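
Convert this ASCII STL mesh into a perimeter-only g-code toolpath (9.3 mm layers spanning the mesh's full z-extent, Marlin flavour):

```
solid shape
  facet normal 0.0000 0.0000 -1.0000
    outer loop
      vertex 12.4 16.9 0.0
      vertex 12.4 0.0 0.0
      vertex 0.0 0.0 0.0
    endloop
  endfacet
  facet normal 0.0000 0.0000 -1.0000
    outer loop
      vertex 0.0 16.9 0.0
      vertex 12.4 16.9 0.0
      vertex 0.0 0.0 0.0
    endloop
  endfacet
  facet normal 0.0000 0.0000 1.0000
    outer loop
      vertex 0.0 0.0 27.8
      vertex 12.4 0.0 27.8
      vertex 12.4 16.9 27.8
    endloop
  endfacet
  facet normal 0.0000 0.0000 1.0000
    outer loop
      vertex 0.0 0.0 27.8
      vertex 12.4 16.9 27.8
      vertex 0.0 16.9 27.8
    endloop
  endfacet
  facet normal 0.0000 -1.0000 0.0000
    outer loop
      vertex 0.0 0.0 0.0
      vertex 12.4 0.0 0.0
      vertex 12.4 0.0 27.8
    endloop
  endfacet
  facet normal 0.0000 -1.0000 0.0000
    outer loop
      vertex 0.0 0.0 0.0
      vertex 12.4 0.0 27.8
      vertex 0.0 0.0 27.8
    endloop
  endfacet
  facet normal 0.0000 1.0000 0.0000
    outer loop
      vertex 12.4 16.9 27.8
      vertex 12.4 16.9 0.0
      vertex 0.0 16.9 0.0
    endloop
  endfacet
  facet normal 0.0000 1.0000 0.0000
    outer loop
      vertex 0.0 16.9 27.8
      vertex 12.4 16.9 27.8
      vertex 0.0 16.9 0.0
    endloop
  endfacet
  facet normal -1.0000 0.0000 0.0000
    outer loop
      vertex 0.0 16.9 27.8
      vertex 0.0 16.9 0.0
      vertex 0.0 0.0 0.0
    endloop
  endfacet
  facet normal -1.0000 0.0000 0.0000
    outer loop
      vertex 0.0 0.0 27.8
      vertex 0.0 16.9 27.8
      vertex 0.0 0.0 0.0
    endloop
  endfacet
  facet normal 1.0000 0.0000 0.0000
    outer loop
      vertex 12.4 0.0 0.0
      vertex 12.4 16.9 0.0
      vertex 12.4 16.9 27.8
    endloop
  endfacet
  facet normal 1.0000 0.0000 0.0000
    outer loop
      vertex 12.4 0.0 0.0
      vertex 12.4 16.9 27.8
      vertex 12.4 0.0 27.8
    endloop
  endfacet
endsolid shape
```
; perimeter-only toolpath
G21 ; units = mm
G90 ; absolute positioning
G28 ; home
; layer 1
G0 Z9.3
G0 X0.0 Y0.0
G1 X12.4 Y0.0
G1 X12.4 Y16.9
G1 X0.0 Y16.9
G1 X0.0 Y0.0
; layer 2
G0 Z18.5
G0 X0.0 Y0.0
G1 X12.4 Y0.0
G1 X12.4 Y16.9
G1 X0.0 Y16.9
G1 X0.0 Y0.0
; layer 3
G0 Z27.8
G0 X0.0 Y0.0
G1 X12.4 Y0.0
G1 X12.4 Y16.9
G1 X0.0 Y16.9
G1 X0.0 Y0.0
M2 ; end

The solid is a rectangular box, roughly 12.4 × 16.9 mm footprint and 27.8 mm tall. Slicing at Δz = 9.3 mm — 3 equal slices spanning the solid's height, so layer i sits at z = i·h/3 — gives 3 non-empty perimeters. Each is a 4-segment closed polygon; G0 lifts to the layer z and rapids to the start vertex, then G1 traces the edges.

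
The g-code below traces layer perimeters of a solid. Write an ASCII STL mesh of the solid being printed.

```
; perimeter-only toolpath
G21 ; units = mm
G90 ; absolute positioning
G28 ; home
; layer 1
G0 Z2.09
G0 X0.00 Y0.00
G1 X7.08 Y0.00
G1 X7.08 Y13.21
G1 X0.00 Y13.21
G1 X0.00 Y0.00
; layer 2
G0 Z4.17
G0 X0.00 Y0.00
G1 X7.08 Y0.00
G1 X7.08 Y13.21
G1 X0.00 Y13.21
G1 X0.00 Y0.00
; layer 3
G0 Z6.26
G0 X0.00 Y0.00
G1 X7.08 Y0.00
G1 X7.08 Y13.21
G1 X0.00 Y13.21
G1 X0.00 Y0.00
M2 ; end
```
solid part
  facet normal 0.0000 0.0000 -1.0000
    outer loop
      vertex 7.08 13.21 0.00
      vertex 7.08 0.00 0.00
      vertex 0.00 0.00 0.00
    endloop
  endfacet
  facet normal 0.0000 0.0000 -1.0000
    outer loop
      vertex 0.00 13.21 0.00
      vertex 7.08 13.21 0.00
      vertex 0.00 0.00 0.00
    endloop
  endfacet
  facet normal 0.0000 0.0000 1.0000
    outer loop
      vertex 0.00 0.00 6.26
      vertex 7.08 0.00 6.26
      vertex 7.08 13.21 6.26
    endloop
  endfacet
  facet normal 0.0000 0.0000 1.0000
    outer loop
      vertex 0.00 0.00 6.26
      vertex 7.08 13.21 6.26
      vertex 0.00 13.21 6.26
    endloop
  endfacet
  facet normal 0.0000 -1.0000 0.0000
    outer loop
      vertex 0.00 0.00 0.00
      vertex 7.08 0.00 0.00
      vertex 7.08 0.00 6.26
    endloop
  endfacet
  facet normal 0.0000 -1.0000 0.0000
    outer loop
      vertex 0.00 0.00 0.00
      vertex 7.08 0.00 6.26
      vertex 0.00 0.00 6.26
    endloop
  endfacet
  facet normal 0.0000 1.0000 0.0000
    outer loop
      vertex 7.08 13.21 6.26
      vertex 7.08 13.21 0.00
      vertex 0.00 13.21 0.00
    endloop
  endfacet
  facet normal 0.0000 1.0000 0.0000
    outer loop
      vertex 0.00 13.21 6.26
      vertex 7.08 13.21 6.26
      vertex 0.00 13.21 0.00
    endloop
  endfacet
  facet normal -1.0000 0.0000 0.0000
    outer loop
      vertex 0.00 13.21 6.26
      vertex 0.00 13.21 0.00
      vertex 0.00 0.00 0.00
    endloop
  endfacet
  facet normal -1.0000 0.0000 0.0000
    outer loop
      vertex 0.00 0.00 6.26
      vertex 0.00 13.21 6.26
      vertex 0.00 0.00 0.00
    endloop
  endfacet
  facet normal 1.0000 0.0000 0.0000
    outer loop
      vertex 7.08 0.00 0.00
      vertex 7.08 13.21 0.00
      vertex 7.08 13.21 6.26
    endloop
  endfacet
  facet normal 1.0000 0.0000 0.0000
    outer loop
      vertex 7.08 0.00 0.00
      vertex 7.08 13.21 6.26
      vertex 7.08 0.00 6.26
    endloop
  endfacet
endsolid part

The G0 Z moves step by Δz≈2.09 mm. Every layer's G1 loop is the same polygon, so the solid is a straight extrusion of it from z=0 to z≈6.26. Closing with flat bottom and top caps and triangulating gives 12 facets — a rectangular box, roughly 7.08 × 13.2 mm footprint and 6.26 mm tall.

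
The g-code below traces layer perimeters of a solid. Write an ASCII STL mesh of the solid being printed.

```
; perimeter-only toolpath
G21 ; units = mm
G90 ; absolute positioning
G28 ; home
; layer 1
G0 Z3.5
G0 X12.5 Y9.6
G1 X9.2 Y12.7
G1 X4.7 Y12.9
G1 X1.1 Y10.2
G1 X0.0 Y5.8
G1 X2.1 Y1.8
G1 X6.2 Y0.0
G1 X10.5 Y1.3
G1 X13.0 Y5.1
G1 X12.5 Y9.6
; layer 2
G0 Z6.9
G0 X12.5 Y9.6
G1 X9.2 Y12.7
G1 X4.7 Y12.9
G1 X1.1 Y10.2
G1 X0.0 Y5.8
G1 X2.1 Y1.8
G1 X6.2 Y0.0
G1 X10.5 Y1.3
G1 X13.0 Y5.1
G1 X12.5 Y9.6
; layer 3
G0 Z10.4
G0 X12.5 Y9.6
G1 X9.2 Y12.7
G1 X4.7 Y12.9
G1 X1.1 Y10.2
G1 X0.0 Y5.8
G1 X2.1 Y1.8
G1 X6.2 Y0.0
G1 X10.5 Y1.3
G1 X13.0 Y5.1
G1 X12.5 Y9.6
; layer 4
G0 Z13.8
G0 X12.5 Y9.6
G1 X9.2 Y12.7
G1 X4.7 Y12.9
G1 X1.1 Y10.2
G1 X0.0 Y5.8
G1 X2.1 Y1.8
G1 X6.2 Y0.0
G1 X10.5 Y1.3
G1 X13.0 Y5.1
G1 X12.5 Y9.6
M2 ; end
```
solid part
  facet normal 0.0000 0.0000 -1.0000
    outer loop
      vertex 4.7 12.9 0.0
      vertex 9.2 12.7 0.0
      vertex 12.5 9.6 0.0
    endloop
  endfacet
  facet normal 0.0000 0.0000 -1.0000
    outer loop
      vertex 1.1 10.2 0.0
      vertex 4.7 12.9 0.0
      vertex 12.5 9.6 0.0
    endloop
  endfacet
  facet normal 0.0000 0.0000 -1.0000
    outer loop
      vertex 0.0 5.8 0.0
      vertex 1.1 10.2 0.0
      vertex 12.5 9.6 0.0
    endloop
  endfacet
  facet normal 0.0000 0.0000 -1.0000
    outer loop
      vertex 2.1 1.8 0.0
      vertex 0.0 5.8 0.0
      vertex 12.5 9.6 0.0
    endloop
  endfacet
  facet normal 0.0000 0.0000 -1.0000
    outer loop
      vertex 6.2 0.0 0.0
      vertex 2.1 1.8 0.0
      vertex 12.5 9.6 0.0
    endloop
  endfacet
  facet normal 0.0000 0.0000 -1.0000
    outer loop
      vertex 10.5 1.3 0.0
      vertex 6.2 0.0 0.0
      vertex 12.5 9.6 0.0
    endloop
  endfacet
  facet normal 0.0000 0.0000 -1.0000
    outer loop
      vertex 13.0 5.1 0.0
      vertex 10.5 1.3 0.0
      vertex 12.5 9.6 0.0
    endloop
  endfacet
  facet normal 0.0000 0.0000 1.0000
    outer loop
      vertex 12.5 9.6 13.8
      vertex 9.2 12.7 13.8
      vertex 4.7 12.9 13.8
    endloop
  endfacet
  facet normal 0.0000 0.0000 1.0000
    outer loop
      vertex 12.5 9.6 13.8
      vertex 4.7 12.9 13.8
      vertex 1.1 10.2 13.8
    endloop
  endfacet
  facet normal 0.0000 0.0000 1.0000
    outer loop
      vertex 12.5 9.6 13.8
      vertex 1.1 10.2 13.8
      vertex 0.0 5.8 13.8
    endloop
  endfacet
  facet normal 0.0000 0.0000 1.0000
    outer loop
      vertex 12.5 9.6 13.8
      vertex 0.0 5.8 13.8
      vertex 2.1 1.8 13.8
    endloop
  endfacet
  facet normal 0.0000 0.0000 1.0000
    outer loop
      vertex 12.5 9.6 13.8
      vertex 2.1 1.8 13.8
      vertex 6.2 0.0 13.8
    endloop
  endfacet
  facet normal 0.0000 0.0000 1.0000
    outer loop
      vertex 12.5 9.6 13.8
      vertex 6.2 0.0 13.8
      vertex 10.5 1.3 13.8
    endloop
  endfacet
  facet normal 0.0000 0.0000 1.0000
    outer loop
      vertex 12.5 9.6 13.8
      vertex 10.5 1.3 13.8
      vertex 13.0 5.1 13.8
    endloop
  endfacet
  facet normal 0.6847 0.7288 0.0000
    outer loop
      vertex 12.5 9.6 0.0
      vertex 9.2 12.7 0.0
      vertex 9.2 12.7 13.8
    endloop
  endfacet
  facet normal 0.6847 0.7288 0.0000
    outer loop
      vertex 12.5 9.6 0.0
      vertex 9.2 12.7 13.8
      vertex 12.5 9.6 13.8
    endloop
  endfacet
  facet normal 0.0444 0.9990 0.0000
    outer loop
      vertex 9.2 12.7 0.0
      vertex 4.7 12.9 0.0
      vertex 4.7 12.9 13.8
    endloop
  endfacet
  facet normal 0.0444 0.9990 0.0000
    outer loop
      vertex 9.2 12.7 0.0
      vertex 4.7 12.9 13.8
      vertex 9.2 12.7 13.8
    endloop
  endfacet
  facet normal -0.6000 0.8000 0.0000
    outer loop
      vertex 4.7 12.9 0.0
      vertex 1.1 10.2 0.0
      vertex 1.1 10.2 13.8
    endloop
  endfacet
  facet normal -0.6000 0.8000 0.0000
    outer loop
      vertex 4.7 12.9 0.0
      vertex 1.1 10.2 13.8
      vertex 4.7 12.9 13.8
    endloop
  endfacet
  facet normal -0.9701 0.2425 0.0000
    outer loop
      vertex 1.1 10.2 0.0
      vertex 0.0 5.8 0.0
      vertex 0.0 5.8 13.8
    endloop
  endfacet
  facet normal -0.9701 0.2425 0.0000
    outer loop
      vertex 1.1 10.2 0.0
      vertex 0.0 5.8 13.8
      vertex 1.1 10.2 13.8
    endloop
  endfacet
  facet normal -0.8854 -0.4648 0.0000
    outer loop
      vertex 0.0 5.8 0.0
      vertex 2.1 1.8 0.0
      vertex 2.1 1.8 13.8
    endloop
  endfacet
  facet normal -0.8854 -0.4648 0.0000
    outer loop
      vertex 0.0 5.8 0.0
      vertex 2.1 1.8 13.8
      vertex 0.0 5.8 13.8
    endloop
  endfacet
  facet normal -0.4020 -0.9156 0.0000
    outer loop
      vertex 2.1 1.8 0.0
      vertex 6.2 0.0 0.0
      vertex 6.2 0.0 13.8
    endloop
  endfacet
  facet normal -0.4020 -0.9156 0.0000
    outer loop
      vertex 2.1 1.8 0.0
      vertex 6.2 0.0 13.8
      vertex 2.1 1.8 13.8
    endloop
  endfacet
  facet normal 0.2894 -0.9572 0.0000
    outer loop
      vertex 6.2 0.0 0.0
      vertex 10.5 1.3 0.0
      vertex 10.5 1.3 13.8
    endloop
  endfacet
  facet normal 0.2894 -0.9572 0.0000
    outer loop
      vertex 6.2 0.0 0.0
      vertex 10.5 1.3 13.8
      vertex 6.2 0.0 13.8
    endloop
  endfacet
  facet normal 0.8354 -0.5496 0.0000
    outer loop
      vertex 10.5 1.3 0.0
      vertex 13.0 5.1 0.0
      vertex 13.0 5.1 13.8
    endloop
  endfacet
  facet normal 0.8354 -0.5496 0.0000
    outer loop
      vertex 10.5 1.3 0.0
      vertex 13.0 5.1 13.8
      vertex 10.5 1.3 13.8
    endloop
  endfacet
  facet normal 0.9939 0.1104 0.0000
    outer loop
      vertex 13.0 5.1 0.0
      vertex 12.5 9.6 0.0
      vertex 12.5 9.6 13.8
    endloop
  endfacet
  facet normal 0.9939 0.1104 0.0000
    outer loop
      vertex 13.0 5.1 0.0
      vertex 12.5 9.6 13.8
      vertex 13.0 5.1 13.8
    endloop
  endfacet
endsolid part

The G0 Z moves step by Δz≈3.5 mm. Every layer's G1 loop is the same polygon, so the solid is a straight extrusion of it from z=0 to z≈13.8. Closing with flat bottom and top caps and triangulating gives 32 facets — a regular 9-sided prism (a cylinder approximated with 9 flat sides), circumscribed radius ≈ 6.6 mm, height ≈ 13.8 mm.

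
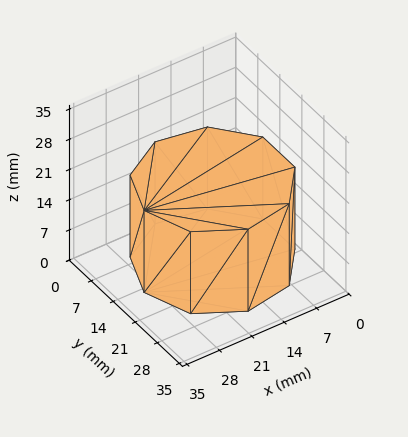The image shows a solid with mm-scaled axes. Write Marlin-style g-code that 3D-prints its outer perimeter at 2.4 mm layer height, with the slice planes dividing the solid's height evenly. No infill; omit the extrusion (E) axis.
Reading the render: the shape is a regular 9-sided prism (a cylinder approximated with 9 flat sides), circumscribed radius ≈ 15 mm, height ≈ 19 mm (dimensions read to the nearest mm from the axis ticks). For the g-code, the solid's height is divided into equal slices at the stated Δz and each level perimeter traced with G1 moves after a G0 lift.

; perimeter-only toolpath
G21 ; units = mm
G90 ; absolute positioning
G28 ; home
; layer 1
G0 Z2.4
G0 X30.0 Y15.0
G1 X26.5 Y24.6
G1 X17.6 Y29.8
G1 X7.5 Y28.0
G1 X0.9 Y20.1
G1 X0.9 Y9.9
G1 X7.5 Y2.0
G1 X17.6 Y0.2
G1 X26.5 Y5.4
G1 X30.0 Y15.0
; layer 2
G0 Z4.8
G0 X30.0 Y15.0
G1 X26.5 Y24.6
G1 X17.6 Y29.8
G1 X7.5 Y28.0
G1 X0.9 Y20.1
G1 X0.9 Y9.9
G1 X7.5 Y2.0
G1 X17.6 Y0.2
G1 X26.5 Y5.4
G1 X30.0 Y15.0
; layer 3
G0 Z7.1
G0 X30.0 Y15.0
G1 X26.5 Y24.6
G1 X17.6 Y29.8
G1 X7.5 Y28.0
G1 X0.9 Y20.1
G1 X0.9 Y9.9
G1 X7.5 Y2.0
G1 X17.6 Y0.2
G1 X26.5 Y5.4
G1 X30.0 Y15.0
; layer 4
G0 Z9.5
G0 X30.0 Y15.0
G1 X26.5 Y24.6
G1 X17.6 Y29.8
G1 X7.5 Y28.0
G1 X0.9 Y20.1
G1 X0.9 Y9.9
G1 X7.5 Y2.0
G1 X17.6 Y0.2
G1 X26.5 Y5.4
G1 X30.0 Y15.0
; layer 5
G0 Z11.9
G0 X30.0 Y15.0
G1 X26.5 Y24.6
G1 X17.6 Y29.8
G1 X7.5 Y28.0
G1 X0.9 Y20.1
G1 X0.9 Y9.9
G1 X7.5 Y2.0
G1 X17.6 Y0.2
G1 X26.5 Y5.4
G1 X30.0 Y15.0
; layer 6
G0 Z14.2
G0 X30.0 Y15.0
G1 X26.5 Y24.6
G1 X17.6 Y29.8
G1 X7.5 Y28.0
G1 X0.9 Y20.1
G1 X0.9 Y9.9
G1 X7.5 Y2.0
G1 X17.6 Y0.2
G1 X26.5 Y5.4
G1 X30.0 Y15.0
; layer 7
G0 Z16.6
G0 X30.0 Y15.0
G1 X26.5 Y24.6
G1 X17.6 Y29.8
G1 X7.5 Y28.0
G1 X0.9 Y20.1
G1 X0.9 Y9.9
G1 X7.5 Y2.0
G1 X17.6 Y0.2
G1 X26.5 Y5.4
G1 X30.0 Y15.0
; layer 8
G0 Z19.0
G0 X30.0 Y15.0
G1 X26.5 Y24.6
G1 X17.6 Y29.8
G1 X7.5 Y28.0
G1 X0.9 Y20.1
G1 X0.9 Y9.9
G1 X7.5 Y2.0
G1 X17.6 Y0.2
G1 X26.5 Y5.4
G1 X30.0 Y15.0
M2 ; end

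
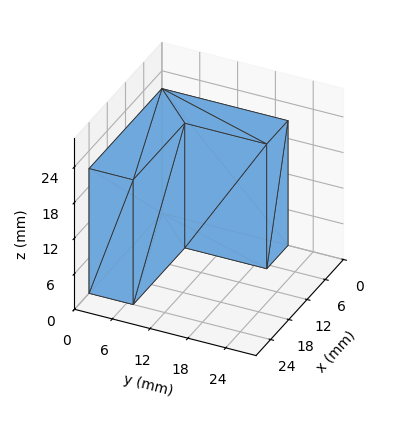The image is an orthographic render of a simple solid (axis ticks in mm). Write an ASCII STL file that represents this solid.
Reading the render: the shape is an L-shaped prism: outer 24 × 20 mm, arm thicknesses ≈ 7 mm (horizontal) and 7 mm (vertical), extruded 21 mm in z (dimensions read to the nearest mm from the axis ticks). For the STL, each face is triangulated and given an outward normal.

solid part
  facet normal 0.0000 0.0000 -1.0000
    outer loop
      vertex 24.000 7.000 0.000
      vertex 24.000 0.000 0.000
      vertex 0.000 0.000 0.000
    endloop
  endfacet
  facet normal 0.0000 0.0000 -1.0000
    outer loop
      vertex 7.000 7.000 0.000
      vertex 24.000 7.000 0.000
      vertex 0.000 0.000 0.000
    endloop
  endfacet
  facet normal 0.0000 0.0000 -1.0000
    outer loop
      vertex 7.000 20.000 0.000
      vertex 7.000 7.000 0.000
      vertex 0.000 0.000 0.000
    endloop
  endfacet
  facet normal 0.0000 0.0000 -1.0000
    outer loop
      vertex 0.000 20.000 0.000
      vertex 7.000 20.000 0.000
      vertex 0.000 0.000 0.000
    endloop
  endfacet
  facet normal 0.0000 0.0000 1.0000
    outer loop
      vertex 0.000 0.000 21.000
      vertex 24.000 0.000 21.000
      vertex 24.000 7.000 21.000
    endloop
  endfacet
  facet normal 0.0000 0.0000 1.0000
    outer loop
      vertex 0.000 0.000 21.000
      vertex 24.000 7.000 21.000
      vertex 7.000 7.000 21.000
    endloop
  endfacet
  facet normal 0.0000 0.0000 1.0000
    outer loop
      vertex 0.000 0.000 21.000
      vertex 7.000 7.000 21.000
      vertex 7.000 20.000 21.000
    endloop
  endfacet
  facet normal 0.0000 0.0000 1.0000
    outer loop
      vertex 0.000 0.000 21.000
      vertex 7.000 20.000 21.000
      vertex 0.000 20.000 21.000
    endloop
  endfacet
  facet normal 0.0000 -1.0000 0.0000
    outer loop
      vertex 0.000 0.000 0.000
      vertex 24.000 0.000 0.000
      vertex 24.000 0.000 21.000
    endloop
  endfacet
  facet normal 0.0000 -1.0000 0.0000
    outer loop
      vertex 0.000 0.000 0.000
      vertex 24.000 0.000 21.000
      vertex 0.000 0.000 21.000
    endloop
  endfacet
  facet normal 1.0000 0.0000 0.0000
    outer loop
      vertex 24.000 0.000 0.000
      vertex 24.000 7.000 0.000
      vertex 24.000 7.000 21.000
    endloop
  endfacet
  facet normal 1.0000 0.0000 0.0000
    outer loop
      vertex 24.000 0.000 0.000
      vertex 24.000 7.000 21.000
      vertex 24.000 0.000 21.000
    endloop
  endfacet
  facet normal 0.0000 1.0000 0.0000
    outer loop
      vertex 24.000 7.000 0.000
      vertex 7.000 7.000 0.000
      vertex 7.000 7.000 21.000
    endloop
  endfacet
  facet normal 0.0000 1.0000 0.0000
    outer loop
      vertex 24.000 7.000 0.000
      vertex 7.000 7.000 21.000
      vertex 24.000 7.000 21.000
    endloop
  endfacet
  facet normal 1.0000 0.0000 0.0000
    outer loop
      vertex 7.000 7.000 0.000
      vertex 7.000 20.000 0.000
      vertex 7.000 20.000 21.000
    endloop
  endfacet
  facet normal 1.0000 0.0000 0.0000
    outer loop
      vertex 7.000 7.000 0.000
      vertex 7.000 20.000 21.000
      vertex 7.000 7.000 21.000
    endloop
  endfacet
  facet normal 0.0000 1.0000 0.0000
    outer loop
      vertex 7.000 20.000 0.000
      vertex 0.000 20.000 0.000
      vertex 0.000 20.000 21.000
    endloop
  endfacet
  facet normal 0.0000 1.0000 0.0000
    outer loop
      vertex 7.000 20.000 0.000
      vertex 0.000 20.000 21.000
      vertex 7.000 20.000 21.000
    endloop
  endfacet
  facet normal -1.0000 0.0000 0.0000
    outer loop
      vertex 0.000 20.000 0.000
      vertex 0.000 0.000 0.000
      vertex 0.000 0.000 21.000
    endloop
  endfacet
  facet normal -1.0000 0.0000 0.0000
    outer loop
      vertex 0.000 20.000 0.000
      vertex 0.000 0.000 21.000
      vertex 0.000 20.000 21.000
    endloop
  endfacet
endsolid part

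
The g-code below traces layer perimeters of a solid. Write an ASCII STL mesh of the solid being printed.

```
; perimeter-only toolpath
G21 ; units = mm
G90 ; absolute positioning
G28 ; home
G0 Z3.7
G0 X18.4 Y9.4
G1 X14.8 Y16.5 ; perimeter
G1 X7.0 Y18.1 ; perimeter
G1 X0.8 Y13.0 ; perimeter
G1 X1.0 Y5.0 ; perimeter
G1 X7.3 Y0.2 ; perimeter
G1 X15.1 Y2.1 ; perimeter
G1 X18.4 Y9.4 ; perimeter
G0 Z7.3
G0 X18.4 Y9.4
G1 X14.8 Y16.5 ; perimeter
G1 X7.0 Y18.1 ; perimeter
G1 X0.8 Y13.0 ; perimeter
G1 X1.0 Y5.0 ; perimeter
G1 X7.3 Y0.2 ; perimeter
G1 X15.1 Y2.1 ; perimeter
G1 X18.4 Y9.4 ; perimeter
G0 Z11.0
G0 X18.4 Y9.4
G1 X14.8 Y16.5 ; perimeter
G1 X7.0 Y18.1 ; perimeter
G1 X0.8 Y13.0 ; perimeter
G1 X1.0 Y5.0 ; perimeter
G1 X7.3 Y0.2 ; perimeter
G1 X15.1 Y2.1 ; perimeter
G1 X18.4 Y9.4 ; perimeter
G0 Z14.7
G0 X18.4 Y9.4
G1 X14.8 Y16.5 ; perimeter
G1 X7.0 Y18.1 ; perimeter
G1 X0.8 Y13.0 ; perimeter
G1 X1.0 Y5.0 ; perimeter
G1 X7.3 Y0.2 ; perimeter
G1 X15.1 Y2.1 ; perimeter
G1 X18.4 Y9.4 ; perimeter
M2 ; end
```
solid part
  facet normal 0.0000 0.0000 -1.0000
    outer loop
      vertex 7.0 18.1 0.0
      vertex 14.8 16.5 0.0
      vertex 18.4 9.4 0.0
    endloop
  endfacet
  facet normal 0.0000 0.0000 -1.0000
    outer loop
      vertex 0.8 13.0 0.0
      vertex 7.0 18.1 0.0
      vertex 18.4 9.4 0.0
    endloop
  endfacet
  facet normal 0.0000 0.0000 -1.0000
    outer loop
      vertex 1.0 5.0 0.0
      vertex 0.8 13.0 0.0
      vertex 18.4 9.4 0.0
    endloop
  endfacet
  facet normal 0.0000 0.0000 -1.0000
    outer loop
      vertex 7.3 0.2 0.0
      vertex 1.0 5.0 0.0
      vertex 18.4 9.4 0.0
    endloop
  endfacet
  facet normal 0.0000 0.0000 -1.0000
    outer loop
      vertex 15.1 2.1 0.0
      vertex 7.3 0.2 0.0
      vertex 18.4 9.4 0.0
    endloop
  endfacet
  facet normal 0.0000 0.0000 1.0000
    outer loop
      vertex 18.4 9.4 14.7
      vertex 14.8 16.5 14.7
      vertex 7.0 18.1 14.7
    endloop
  endfacet
  facet normal 0.0000 0.0000 1.0000
    outer loop
      vertex 18.4 9.4 14.7
      vertex 7.0 18.1 14.7
      vertex 0.8 13.0 14.7
    endloop
  endfacet
  facet normal 0.0000 0.0000 1.0000
    outer loop
      vertex 18.4 9.4 14.7
      vertex 0.8 13.0 14.7
      vertex 1.0 5.0 14.7
    endloop
  endfacet
  facet normal 0.0000 0.0000 1.0000
    outer loop
      vertex 18.4 9.4 14.7
      vertex 1.0 5.0 14.7
      vertex 7.3 0.2 14.7
    endloop
  endfacet
  facet normal 0.0000 0.0000 1.0000
    outer loop
      vertex 18.4 9.4 14.7
      vertex 7.3 0.2 14.7
      vertex 15.1 2.1 14.7
    endloop
  endfacet
  facet normal 0.8919 0.4522 0.0000
    outer loop
      vertex 18.4 9.4 0.0
      vertex 14.8 16.5 0.0
      vertex 14.8 16.5 14.7
    endloop
  endfacet
  facet normal 0.8919 0.4522 0.0000
    outer loop
      vertex 18.4 9.4 0.0
      vertex 14.8 16.5 14.7
      vertex 18.4 9.4 14.7
    endloop
  endfacet
  facet normal 0.2009 0.9796 0.0000
    outer loop
      vertex 14.8 16.5 0.0
      vertex 7.0 18.1 0.0
      vertex 7.0 18.1 14.7
    endloop
  endfacet
  facet normal 0.2009 0.9796 0.0000
    outer loop
      vertex 14.8 16.5 0.0
      vertex 7.0 18.1 14.7
      vertex 14.8 16.5 14.7
    endloop
  endfacet
  facet normal -0.6353 0.7723 0.0000
    outer loop
      vertex 7.0 18.1 0.0
      vertex 0.8 13.0 0.0
      vertex 0.8 13.0 14.7
    endloop
  endfacet
  facet normal -0.6353 0.7723 0.0000
    outer loop
      vertex 7.0 18.1 0.0
      vertex 0.8 13.0 14.7
      vertex 7.0 18.1 14.7
    endloop
  endfacet
  facet normal -0.9997 -0.0250 0.0000
    outer loop
      vertex 0.8 13.0 0.0
      vertex 1.0 5.0 0.0
      vertex 1.0 5.0 14.7
    endloop
  endfacet
  facet normal -0.9997 -0.0250 0.0000
    outer loop
      vertex 0.8 13.0 0.0
      vertex 1.0 5.0 14.7
      vertex 0.8 13.0 14.7
    endloop
  endfacet
  facet normal -0.6060 -0.7954 0.0000
    outer loop
      vertex 1.0 5.0 0.0
      vertex 7.3 0.2 0.0
      vertex 7.3 0.2 14.7
    endloop
  endfacet
  facet normal -0.6060 -0.7954 0.0000
    outer loop
      vertex 1.0 5.0 0.0
      vertex 7.3 0.2 14.7
      vertex 1.0 5.0 14.7
    endloop
  endfacet
  facet normal 0.2367 -0.9716 0.0000
    outer loop
      vertex 7.3 0.2 0.0
      vertex 15.1 2.1 0.0
      vertex 15.1 2.1 14.7
    endloop
  endfacet
  facet normal 0.2367 -0.9716 0.0000
    outer loop
      vertex 7.3 0.2 0.0
      vertex 15.1 2.1 14.7
      vertex 7.3 0.2 14.7
    endloop
  endfacet
  facet normal 0.9112 -0.4119 0.0000
    outer loop
      vertex 15.1 2.1 0.0
      vertex 18.4 9.4 0.0
      vertex 18.4 9.4 14.7
    endloop
  endfacet
  facet normal 0.9112 -0.4119 0.0000
    outer loop
      vertex 15.1 2.1 0.0
      vertex 18.4 9.4 14.7
      vertex 15.1 2.1 14.7
    endloop
  endfacet
endsolid part

The G0 Z moves step by Δz≈3.7 mm. Every layer's G1 loop is the same polygon, so the solid is a straight extrusion of it from z=0 to z≈14.7. Closing with flat bottom and top caps and triangulating gives 24 facets — a regular 7-sided prism (a cylinder approximated with 7 flat sides), circumscribed radius ≈ 9.2 mm, height ≈ 14.7 mm.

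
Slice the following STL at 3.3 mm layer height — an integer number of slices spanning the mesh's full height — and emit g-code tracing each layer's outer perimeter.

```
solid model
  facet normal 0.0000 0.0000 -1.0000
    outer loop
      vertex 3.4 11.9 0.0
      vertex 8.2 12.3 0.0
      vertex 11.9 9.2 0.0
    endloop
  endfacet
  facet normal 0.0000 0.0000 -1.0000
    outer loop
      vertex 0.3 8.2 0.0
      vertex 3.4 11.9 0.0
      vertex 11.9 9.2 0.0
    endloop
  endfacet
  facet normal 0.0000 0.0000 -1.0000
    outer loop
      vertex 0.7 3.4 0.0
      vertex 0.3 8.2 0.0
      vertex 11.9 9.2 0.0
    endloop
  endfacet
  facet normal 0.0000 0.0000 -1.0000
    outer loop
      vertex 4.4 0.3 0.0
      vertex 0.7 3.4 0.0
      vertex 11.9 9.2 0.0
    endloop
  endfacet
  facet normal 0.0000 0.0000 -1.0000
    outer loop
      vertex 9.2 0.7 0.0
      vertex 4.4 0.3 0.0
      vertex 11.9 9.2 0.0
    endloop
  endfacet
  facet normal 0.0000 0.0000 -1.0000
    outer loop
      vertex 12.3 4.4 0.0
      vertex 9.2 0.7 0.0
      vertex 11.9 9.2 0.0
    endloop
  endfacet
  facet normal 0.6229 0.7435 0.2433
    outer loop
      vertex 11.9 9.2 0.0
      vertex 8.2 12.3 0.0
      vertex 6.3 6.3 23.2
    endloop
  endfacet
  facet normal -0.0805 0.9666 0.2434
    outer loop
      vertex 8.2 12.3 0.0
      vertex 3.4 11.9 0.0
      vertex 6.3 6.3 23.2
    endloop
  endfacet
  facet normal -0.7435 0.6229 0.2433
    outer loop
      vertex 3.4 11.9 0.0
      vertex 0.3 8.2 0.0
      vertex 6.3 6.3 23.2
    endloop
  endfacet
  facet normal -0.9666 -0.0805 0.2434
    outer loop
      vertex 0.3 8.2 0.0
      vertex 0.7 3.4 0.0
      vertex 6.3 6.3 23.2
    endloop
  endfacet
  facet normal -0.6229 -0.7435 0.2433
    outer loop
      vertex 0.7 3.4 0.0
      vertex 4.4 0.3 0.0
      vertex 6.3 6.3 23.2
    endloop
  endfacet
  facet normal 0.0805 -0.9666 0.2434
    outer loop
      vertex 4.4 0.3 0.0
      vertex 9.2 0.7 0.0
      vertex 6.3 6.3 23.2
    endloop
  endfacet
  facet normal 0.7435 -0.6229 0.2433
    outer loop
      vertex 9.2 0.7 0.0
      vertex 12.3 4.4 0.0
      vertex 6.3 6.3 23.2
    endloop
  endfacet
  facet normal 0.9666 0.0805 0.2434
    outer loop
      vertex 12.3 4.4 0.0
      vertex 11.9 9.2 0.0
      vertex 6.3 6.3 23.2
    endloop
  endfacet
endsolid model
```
; perimeter-only toolpath
G21 ; units = mm
G90 ; absolute positioning
G28 ; home
; layer 1
G0 Z3.3
G0 X11.1 Y8.8
G1 X7.9 Y11.4
G1 X3.8 Y11.1
G1 X1.2 Y7.9
G1 X1.5 Y3.8
G1 X4.7 Y1.2
G1 X8.8 Y1.5
G1 X11.4 Y4.7
G1 X11.1 Y8.8
; layer 2
G0 Z6.6
G0 X10.3 Y8.4
G1 X7.7 Y10.6
G1 X4.2 Y10.3
G1 X2.0 Y7.7
G1 X2.3 Y4.2
G1 X4.9 Y2.0
G1 X8.4 Y2.3
G1 X10.6 Y4.9
G1 X10.3 Y8.4
; layer 3
G0 Z9.9
G0 X9.5 Y8.0
G1 X7.4 Y9.7
G1 X4.6 Y9.5
G1 X2.9 Y7.4
G1 X3.1 Y4.6
G1 X5.2 Y2.9
G1 X8.0 Y3.1
G1 X9.7 Y5.2
G1 X9.5 Y8.0
; layer 4
G0 Z13.3
G0 X8.7 Y7.5
G1 X7.1 Y8.9
G1 X5.1 Y8.7
G1 X3.7 Y7.1
G1 X3.9 Y5.1
G1 X5.5 Y3.7
G1 X7.5 Y3.9
G1 X8.9 Y5.5
G1 X8.7 Y7.5
; layer 5
G0 Z16.6
G0 X7.9 Y7.1
G1 X6.8 Y8.0
G1 X5.5 Y7.9
G1 X4.6 Y6.8
G1 X4.7 Y5.5
G1 X5.8 Y4.6
G1 X7.1 Y4.7
G1 X8.0 Y5.8
G1 X7.9 Y7.1
; layer 6
G0 Z19.9
G0 X7.1 Y6.7
G1 X6.6 Y7.2
G1 X5.9 Y7.1
G1 X5.4 Y6.6
G1 X5.5 Y5.9
G1 X6.0 Y5.4
G1 X6.7 Y5.5
G1 X7.2 Y6.0
G1 X7.1 Y6.7
M2 ; end

The solid is a regular 8-sided pyramid, base circumscribed radius ≈ 6.3 mm, apex at z ≈ 23.2 mm. Slicing at Δz = 3.3 mm — 7 equal slices spanning the solid's height, so layer i sits at z = i·h/7 — gives 6 non-empty perimeters. Each is a 8-segment closed polygon; G0 lifts to the layer z and rapids to the start vertex, then G1 traces the edges. The cross-section shrinks linearly with z (the slice at the apex is degenerate and omitted).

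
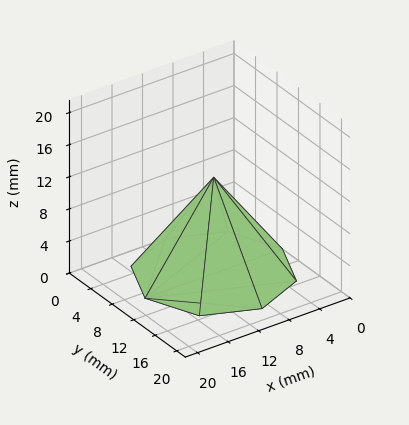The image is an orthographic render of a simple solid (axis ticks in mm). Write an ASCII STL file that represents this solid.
Reading the render: the shape is a regular 8-sided pyramid, base circumscribed radius ≈ 9 mm, apex at z ≈ 12 mm (dimensions read to the nearest mm from the axis ticks). For the STL, each face is triangulated and given an outward normal.

solid part
  facet normal 0.0000 0.0000 -1.0000
    outer loop
      vertex 9.000 18.000 0.000
      vertex 15.364 15.364 0.000
      vertex 18.000 9.000 0.000
    endloop
  endfacet
  facet normal 0.0000 0.0000 -1.0000
    outer loop
      vertex 2.636 15.364 0.000
      vertex 9.000 18.000 0.000
      vertex 18.000 9.000 0.000
    endloop
  endfacet
  facet normal 0.0000 0.0000 -1.0000
    outer loop
      vertex 0.000 9.000 0.000
      vertex 2.636 15.364 0.000
      vertex 18.000 9.000 0.000
    endloop
  endfacet
  facet normal 0.0000 0.0000 -1.0000
    outer loop
      vertex 2.636 2.636 0.000
      vertex 0.000 9.000 0.000
      vertex 18.000 9.000 0.000
    endloop
  endfacet
  facet normal 0.0000 0.0000 -1.0000
    outer loop
      vertex 9.000 0.000 0.000
      vertex 2.636 2.636 0.000
      vertex 18.000 9.000 0.000
    endloop
  endfacet
  facet normal 0.0000 0.0000 -1.0000
    outer loop
      vertex 15.364 2.636 0.000
      vertex 9.000 0.000 0.000
      vertex 18.000 9.000 0.000
    endloop
  endfacet
  facet normal 0.7594 0.3145 0.5695
    outer loop
      vertex 18.000 9.000 0.000
      vertex 15.364 15.364 0.000
      vertex 9.000 9.000 12.000
    endloop
  endfacet
  facet normal 0.3145 0.7594 0.5695
    outer loop
      vertex 15.364 15.364 0.000
      vertex 9.000 18.000 0.000
      vertex 9.000 9.000 12.000
    endloop
  endfacet
  facet normal -0.3145 0.7594 0.5695
    outer loop
      vertex 9.000 18.000 0.000
      vertex 2.636 15.364 0.000
      vertex 9.000 9.000 12.000
    endloop
  endfacet
  facet normal -0.7594 0.3145 0.5695
    outer loop
      vertex 2.636 15.364 0.000
      vertex 0.000 9.000 0.000
      vertex 9.000 9.000 12.000
    endloop
  endfacet
  facet normal -0.7594 -0.3145 0.5695
    outer loop
      vertex 0.000 9.000 0.000
      vertex 2.636 2.636 0.000
      vertex 9.000 9.000 12.000
    endloop
  endfacet
  facet normal -0.3145 -0.7594 0.5695
    outer loop
      vertex 2.636 2.636 0.000
      vertex 9.000 0.000 0.000
      vertex 9.000 9.000 12.000
    endloop
  endfacet
  facet normal 0.3145 -0.7594 0.5695
    outer loop
      vertex 9.000 0.000 0.000
      vertex 15.364 2.636 0.000
      vertex 9.000 9.000 12.000
    endloop
  endfacet
  facet normal 0.7594 -0.3145 0.5695
    outer loop
      vertex 15.364 2.636 0.000
      vertex 18.000 9.000 0.000
      vertex 9.000 9.000 12.000
    endloop
  endfacet
endsolid part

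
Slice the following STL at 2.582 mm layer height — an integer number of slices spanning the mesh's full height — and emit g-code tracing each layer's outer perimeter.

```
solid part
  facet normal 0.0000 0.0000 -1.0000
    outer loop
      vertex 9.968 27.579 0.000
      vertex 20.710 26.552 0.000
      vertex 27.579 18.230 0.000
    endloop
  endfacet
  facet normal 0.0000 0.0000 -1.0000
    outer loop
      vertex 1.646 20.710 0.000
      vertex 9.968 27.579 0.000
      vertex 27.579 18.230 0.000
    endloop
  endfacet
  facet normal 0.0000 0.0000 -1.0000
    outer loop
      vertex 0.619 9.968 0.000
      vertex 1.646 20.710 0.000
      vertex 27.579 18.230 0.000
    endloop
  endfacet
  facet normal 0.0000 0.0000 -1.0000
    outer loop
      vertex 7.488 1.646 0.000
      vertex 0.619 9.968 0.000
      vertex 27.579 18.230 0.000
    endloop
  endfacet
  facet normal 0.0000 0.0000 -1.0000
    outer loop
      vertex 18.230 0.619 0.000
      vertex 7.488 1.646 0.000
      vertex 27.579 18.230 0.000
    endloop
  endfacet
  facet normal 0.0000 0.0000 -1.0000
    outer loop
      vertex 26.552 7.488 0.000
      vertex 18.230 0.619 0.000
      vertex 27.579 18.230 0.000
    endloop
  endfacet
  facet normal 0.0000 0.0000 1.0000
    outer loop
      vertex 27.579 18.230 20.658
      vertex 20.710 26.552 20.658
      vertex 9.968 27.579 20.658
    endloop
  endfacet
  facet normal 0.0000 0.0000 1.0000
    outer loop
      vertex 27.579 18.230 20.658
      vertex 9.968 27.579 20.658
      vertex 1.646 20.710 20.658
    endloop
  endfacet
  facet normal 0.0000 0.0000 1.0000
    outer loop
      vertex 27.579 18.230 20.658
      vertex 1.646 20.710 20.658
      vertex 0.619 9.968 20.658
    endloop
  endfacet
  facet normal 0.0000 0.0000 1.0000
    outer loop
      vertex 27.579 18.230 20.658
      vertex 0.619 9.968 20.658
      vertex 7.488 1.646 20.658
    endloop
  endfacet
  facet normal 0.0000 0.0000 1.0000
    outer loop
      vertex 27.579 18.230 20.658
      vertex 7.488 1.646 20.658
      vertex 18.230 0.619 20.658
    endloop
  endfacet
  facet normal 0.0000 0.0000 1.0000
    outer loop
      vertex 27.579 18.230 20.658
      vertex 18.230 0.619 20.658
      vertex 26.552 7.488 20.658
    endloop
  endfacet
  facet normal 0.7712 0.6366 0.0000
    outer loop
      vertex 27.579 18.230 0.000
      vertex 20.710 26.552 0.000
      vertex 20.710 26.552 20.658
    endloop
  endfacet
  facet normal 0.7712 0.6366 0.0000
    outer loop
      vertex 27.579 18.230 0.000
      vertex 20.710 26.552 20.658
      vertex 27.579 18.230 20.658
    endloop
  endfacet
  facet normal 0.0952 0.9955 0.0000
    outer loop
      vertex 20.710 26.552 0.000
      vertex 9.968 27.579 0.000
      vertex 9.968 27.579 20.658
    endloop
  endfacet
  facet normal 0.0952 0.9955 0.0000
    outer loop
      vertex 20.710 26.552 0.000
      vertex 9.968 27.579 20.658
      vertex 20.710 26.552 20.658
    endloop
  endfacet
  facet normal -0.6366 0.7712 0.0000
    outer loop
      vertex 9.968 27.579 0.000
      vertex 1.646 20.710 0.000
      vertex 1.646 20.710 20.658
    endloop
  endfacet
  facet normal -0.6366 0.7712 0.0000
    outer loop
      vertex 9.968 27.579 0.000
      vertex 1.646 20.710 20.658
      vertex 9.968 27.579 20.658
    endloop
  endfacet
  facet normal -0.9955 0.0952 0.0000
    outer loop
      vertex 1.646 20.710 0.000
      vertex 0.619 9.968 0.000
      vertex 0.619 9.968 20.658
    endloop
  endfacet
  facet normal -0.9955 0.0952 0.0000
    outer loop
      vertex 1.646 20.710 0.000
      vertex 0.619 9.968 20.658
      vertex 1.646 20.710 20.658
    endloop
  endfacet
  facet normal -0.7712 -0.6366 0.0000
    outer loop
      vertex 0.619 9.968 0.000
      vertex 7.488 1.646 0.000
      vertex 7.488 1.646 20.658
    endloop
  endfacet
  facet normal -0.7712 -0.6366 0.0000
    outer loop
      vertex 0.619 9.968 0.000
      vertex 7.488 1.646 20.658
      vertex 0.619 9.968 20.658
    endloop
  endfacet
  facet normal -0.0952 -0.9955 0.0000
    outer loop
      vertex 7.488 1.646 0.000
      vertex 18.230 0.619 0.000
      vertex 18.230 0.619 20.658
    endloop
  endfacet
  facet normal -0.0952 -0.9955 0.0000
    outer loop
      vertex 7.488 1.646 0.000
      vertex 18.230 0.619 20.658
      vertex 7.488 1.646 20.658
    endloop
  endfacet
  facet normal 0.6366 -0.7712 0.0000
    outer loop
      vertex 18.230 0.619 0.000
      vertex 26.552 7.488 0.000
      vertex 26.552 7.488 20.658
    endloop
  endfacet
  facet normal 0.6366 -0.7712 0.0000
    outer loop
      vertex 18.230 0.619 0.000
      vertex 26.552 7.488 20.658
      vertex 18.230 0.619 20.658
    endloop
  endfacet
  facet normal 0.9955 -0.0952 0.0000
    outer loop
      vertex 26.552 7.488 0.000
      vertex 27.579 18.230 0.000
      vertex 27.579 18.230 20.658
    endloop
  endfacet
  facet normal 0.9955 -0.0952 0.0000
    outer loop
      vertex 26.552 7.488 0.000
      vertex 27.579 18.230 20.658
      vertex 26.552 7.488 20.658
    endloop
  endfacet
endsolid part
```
; perimeter-only toolpath
G21 ; units = mm
G90 ; absolute positioning
G28 ; home
; layer 1
G0 Z2.582
G0 X27.579 Y18.230
G1 X20.710 Y26.552
G1 X9.968 Y27.579
G1 X1.646 Y20.710
G1 X0.619 Y9.968
G1 X7.488 Y1.646
G1 X18.230 Y0.619
G1 X26.552 Y7.488
G1 X27.579 Y18.230
; layer 2
G0 Z5.165
G0 X27.579 Y18.230
G1 X20.710 Y26.552
G1 X9.968 Y27.579
G1 X1.646 Y20.710
G1 X0.619 Y9.968
G1 X7.488 Y1.646
G1 X18.230 Y0.619
G1 X26.552 Y7.488
G1 X27.579 Y18.230
; layer 3
G0 Z7.747
G0 X27.579 Y18.230
G1 X20.710 Y26.552
G1 X9.968 Y27.579
G1 X1.646 Y20.710
G1 X0.619 Y9.968
G1 X7.488 Y1.646
G1 X18.230 Y0.619
G1 X26.552 Y7.488
G1 X27.579 Y18.230
; layer 4
G0 Z10.329
G0 X27.579 Y18.230
G1 X20.710 Y26.552
G1 X9.968 Y27.579
G1 X1.646 Y20.710
G1 X0.619 Y9.968
G1 X7.488 Y1.646
G1 X18.230 Y0.619
G1 X26.552 Y7.488
G1 X27.579 Y18.230
; layer 5
G0 Z12.911
G0 X27.579 Y18.230
G1 X20.710 Y26.552
G1 X9.968 Y27.579
G1 X1.646 Y20.710
G1 X0.619 Y9.968
G1 X7.488 Y1.646
G1 X18.230 Y0.619
G1 X26.552 Y7.488
G1 X27.579 Y18.230
; layer 6
G0 Z15.494
G0 X27.579 Y18.230
G1 X20.710 Y26.552
G1 X9.968 Y27.579
G1 X1.646 Y20.710
G1 X0.619 Y9.968
G1 X7.488 Y1.646
G1 X18.230 Y0.619
G1 X26.552 Y7.488
G1 X27.579 Y18.230
; layer 7
G0 Z18.076
G0 X27.579 Y18.230
G1 X20.710 Y26.552
G1 X9.968 Y27.579
G1 X1.646 Y20.710
G1 X0.619 Y9.968
G1 X7.488 Y1.646
G1 X18.230 Y0.619
G1 X26.552 Y7.488
G1 X27.579 Y18.230
; layer 8
G0 Z20.658
G0 X27.579 Y18.230
G1 X20.710 Y26.552
G1 X9.968 Y27.579
G1 X1.646 Y20.710
G1 X0.619 Y9.968
G1 X7.488 Y1.646
G1 X18.230 Y0.619
G1 X26.552 Y7.488
G1 X27.579 Y18.230
M2 ; end

The solid is a regular 8-sided prism (a cylinder approximated with 8 flat sides), circumscribed radius ≈ 14.1 mm, height ≈ 20.7 mm. Slicing at Δz = 2.582 mm — 8 equal slices spanning the solid's height, so layer i sits at z = i·h/8 — gives 8 non-empty perimeters. Each is a 8-segment closed polygon; G0 lifts to the layer z and rapids to the start vertex, then G1 traces the edges.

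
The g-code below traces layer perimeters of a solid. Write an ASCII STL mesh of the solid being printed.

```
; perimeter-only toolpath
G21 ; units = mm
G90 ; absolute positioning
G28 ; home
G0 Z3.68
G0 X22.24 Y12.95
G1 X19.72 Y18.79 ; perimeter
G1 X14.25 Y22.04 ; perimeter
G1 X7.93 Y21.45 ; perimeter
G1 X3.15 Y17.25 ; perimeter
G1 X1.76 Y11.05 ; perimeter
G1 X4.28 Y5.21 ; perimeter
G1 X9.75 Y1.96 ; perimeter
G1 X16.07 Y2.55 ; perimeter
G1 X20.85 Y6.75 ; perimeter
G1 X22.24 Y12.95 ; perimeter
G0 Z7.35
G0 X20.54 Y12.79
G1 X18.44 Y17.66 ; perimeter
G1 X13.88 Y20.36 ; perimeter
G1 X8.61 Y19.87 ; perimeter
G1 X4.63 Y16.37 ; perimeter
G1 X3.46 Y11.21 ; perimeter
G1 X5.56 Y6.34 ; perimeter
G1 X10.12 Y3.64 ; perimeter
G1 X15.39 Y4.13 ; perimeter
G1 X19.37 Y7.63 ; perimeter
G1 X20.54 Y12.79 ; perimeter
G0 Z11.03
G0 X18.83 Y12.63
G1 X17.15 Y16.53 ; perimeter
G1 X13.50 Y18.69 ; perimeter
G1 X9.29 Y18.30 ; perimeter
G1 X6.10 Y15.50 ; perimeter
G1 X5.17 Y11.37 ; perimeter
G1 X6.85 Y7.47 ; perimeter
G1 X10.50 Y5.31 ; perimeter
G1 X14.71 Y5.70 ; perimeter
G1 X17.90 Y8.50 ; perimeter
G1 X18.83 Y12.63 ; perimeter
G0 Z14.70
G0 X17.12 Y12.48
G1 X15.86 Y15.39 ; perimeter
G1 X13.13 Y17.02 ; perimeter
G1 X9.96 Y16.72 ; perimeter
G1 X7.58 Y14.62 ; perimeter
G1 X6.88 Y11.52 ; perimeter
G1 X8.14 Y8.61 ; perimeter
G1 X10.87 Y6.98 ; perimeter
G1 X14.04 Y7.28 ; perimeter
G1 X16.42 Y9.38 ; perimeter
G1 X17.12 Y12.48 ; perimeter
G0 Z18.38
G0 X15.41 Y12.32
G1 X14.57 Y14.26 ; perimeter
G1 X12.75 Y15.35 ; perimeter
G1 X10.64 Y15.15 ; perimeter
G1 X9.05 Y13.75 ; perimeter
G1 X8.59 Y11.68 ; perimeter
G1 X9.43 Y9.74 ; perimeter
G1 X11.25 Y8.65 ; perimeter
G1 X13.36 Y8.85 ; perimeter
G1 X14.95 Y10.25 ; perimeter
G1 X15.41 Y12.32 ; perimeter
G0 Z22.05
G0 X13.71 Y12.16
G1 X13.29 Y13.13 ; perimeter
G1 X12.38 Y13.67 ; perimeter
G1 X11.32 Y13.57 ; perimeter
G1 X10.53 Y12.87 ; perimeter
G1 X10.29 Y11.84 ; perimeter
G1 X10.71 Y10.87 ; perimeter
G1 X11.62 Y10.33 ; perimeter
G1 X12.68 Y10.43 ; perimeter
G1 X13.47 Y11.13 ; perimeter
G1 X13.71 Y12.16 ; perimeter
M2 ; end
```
solid part
  facet normal 0.0000 0.0000 -1.0000
    outer loop
      vertex 14.63 23.71 0.00
      vertex 21.01 19.92 0.00
      vertex 23.95 13.11 0.00
    endloop
  endfacet
  facet normal 0.0000 0.0000 -1.0000
    outer loop
      vertex 7.25 23.02 0.00
      vertex 14.63 23.71 0.00
      vertex 23.95 13.11 0.00
    endloop
  endfacet
  facet normal 0.0000 0.0000 -1.0000
    outer loop
      vertex 1.68 18.12 0.00
      vertex 7.25 23.02 0.00
      vertex 23.95 13.11 0.00
    endloop
  endfacet
  facet normal 0.0000 0.0000 -1.0000
    outer loop
      vertex 0.05 10.89 0.00
      vertex 1.68 18.12 0.00
      vertex 23.95 13.11 0.00
    endloop
  endfacet
  facet normal 0.0000 0.0000 -1.0000
    outer loop
      vertex 2.99 4.08 0.00
      vertex 0.05 10.89 0.00
      vertex 23.95 13.11 0.00
    endloop
  endfacet
  facet normal 0.0000 0.0000 -1.0000
    outer loop
      vertex 9.37 0.29 0.00
      vertex 2.99 4.08 0.00
      vertex 23.95 13.11 0.00
    endloop
  endfacet
  facet normal 0.0000 0.0000 -1.0000
    outer loop
      vertex 16.75 0.98 0.00
      vertex 9.37 0.29 0.00
      vertex 23.95 13.11 0.00
    endloop
  endfacet
  facet normal 0.0000 0.0000 -1.0000
    outer loop
      vertex 22.32 5.88 0.00
      vertex 16.75 0.98 0.00
      vertex 23.95 13.11 0.00
    endloop
  endfacet
  facet normal 0.8393 0.3623 0.4054
    outer loop
      vertex 23.95 13.11 0.00
      vertex 21.01 19.92 0.00
      vertex 12.00 12.00 25.73
    endloop
  endfacet
  facet normal 0.4669 0.7859 0.4054
    outer loop
      vertex 21.01 19.92 0.00
      vertex 14.63 23.71 0.00
      vertex 12.00 12.00 25.73
    endloop
  endfacet
  facet normal -0.0851 0.9101 0.4055
    outer loop
      vertex 14.63 23.71 0.00
      vertex 7.25 23.02 0.00
      vertex 12.00 12.00 25.73
    endloop
  endfacet
  facet normal -0.6038 0.6863 0.4054
    outer loop
      vertex 7.25 23.02 0.00
      vertex 1.68 18.12 0.00
      vertex 12.00 12.00 25.73
    endloop
  endfacet
  facet normal -0.8917 0.2010 0.4055
    outer loop
      vertex 1.68 18.12 0.00
      vertex 0.05 10.89 0.00
      vertex 12.00 12.00 25.73
    endloop
  endfacet
  facet normal -0.8393 -0.3623 0.4054
    outer loop
      vertex 0.05 10.89 0.00
      vertex 2.99 4.08 0.00
      vertex 12.00 12.00 25.73
    endloop
  endfacet
  facet normal -0.4669 -0.7859 0.4054
    outer loop
      vertex 2.99 4.08 0.00
      vertex 9.37 0.29 0.00
      vertex 12.00 12.00 25.73
    endloop
  endfacet
  facet normal 0.0851 -0.9101 0.4055
    outer loop
      vertex 9.37 0.29 0.00
      vertex 16.75 0.98 0.00
      vertex 12.00 12.00 25.73
    endloop
  endfacet
  facet normal 0.6038 -0.6863 0.4054
    outer loop
      vertex 16.75 0.98 0.00
      vertex 22.32 5.88 0.00
      vertex 12.00 12.00 25.73
    endloop
  endfacet
  facet normal 0.8917 -0.2010 0.4055
    outer loop
      vertex 22.32 5.88 0.00
      vertex 23.95 13.11 0.00
      vertex 12.00 12.00 25.73
    endloop
  endfacet
endsolid part

The G0 Z moves step by Δz≈3.68 mm. The G1 loops shrink linearly with z, so the solid tapers from its base footprint up to z≈25.7. Closing with a flat bottom cap and the tapered top and triangulating gives 18 facets — a regular 10-sided pyramid, base circumscribed radius ≈ 12 mm, apex at z ≈ 25.7 mm.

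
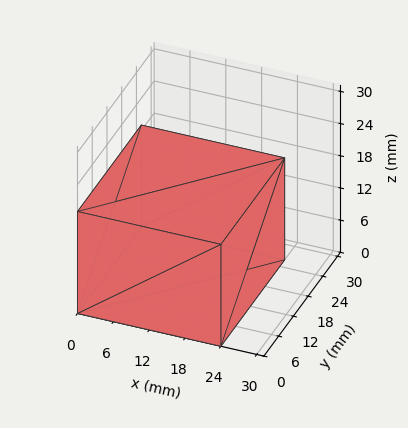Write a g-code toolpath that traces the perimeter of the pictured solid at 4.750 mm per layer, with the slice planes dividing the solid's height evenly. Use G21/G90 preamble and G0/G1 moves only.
Reading the render: the shape is a rectangular box, roughly 24 × 26 mm footprint and 19 mm tall (dimensions read to the nearest mm from the axis ticks). For the g-code, the solid's height is divided into equal slices at the stated Δz and each level perimeter traced with G1 moves after a G0 lift.

; perimeter-only toolpath
G21 ; units = mm
G90 ; absolute positioning
G28 ; home
; layer 1
G0 Z4.750
G0 X0.000 Y0.000
G1 X24.000 Y0.000
G1 X24.000 Y26.000
G1 X0.000 Y26.000
G1 X0.000 Y0.000
; layer 2
G0 Z9.500
G0 X0.000 Y0.000
G1 X24.000 Y0.000
G1 X24.000 Y26.000
G1 X0.000 Y26.000
G1 X0.000 Y0.000
; layer 3
G0 Z14.250
G0 X0.000 Y0.000
G1 X24.000 Y0.000
G1 X24.000 Y26.000
G1 X0.000 Y26.000
G1 X0.000 Y0.000
; layer 4
G0 Z19.000
G0 X0.000 Y0.000
G1 X24.000 Y0.000
G1 X24.000 Y26.000
G1 X0.000 Y26.000
G1 X0.000 Y0.000
M2 ; end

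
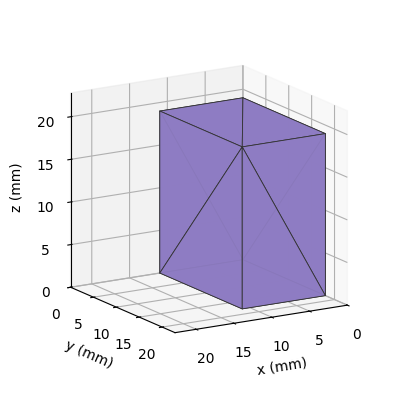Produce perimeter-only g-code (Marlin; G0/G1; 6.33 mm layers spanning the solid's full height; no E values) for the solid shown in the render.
Reading the render: the shape is a rectangular box, roughly 11 × 18 mm footprint and 19 mm tall (dimensions read to the nearest mm from the axis ticks). For the g-code, the solid's height is divided into equal slices at the stated Δz and each level perimeter traced with G1 moves after a G0 lift.

; perimeter-only toolpath
G21 ; units = mm
G90 ; absolute positioning
G28 ; home
; layer 1
G0 Z6.33
G0 X0.00 Y0.00
G1 X11.00 Y0.00
G1 X11.00 Y18.00
G1 X0.00 Y18.00
G1 X0.00 Y0.00
; layer 2
G0 Z12.67
G0 X0.00 Y0.00
G1 X11.00 Y0.00
G1 X11.00 Y18.00
G1 X0.00 Y18.00
G1 X0.00 Y0.00
; layer 3
G0 Z19.00
G0 X0.00 Y0.00
G1 X11.00 Y0.00
G1 X11.00 Y18.00
G1 X0.00 Y18.00
G1 X0.00 Y0.00
M2 ; end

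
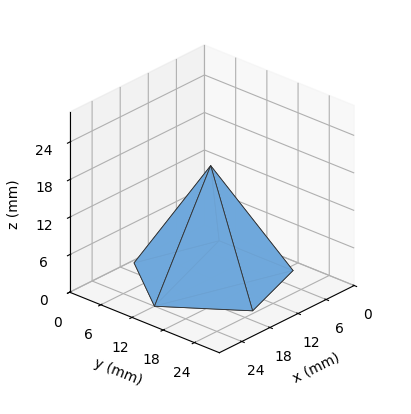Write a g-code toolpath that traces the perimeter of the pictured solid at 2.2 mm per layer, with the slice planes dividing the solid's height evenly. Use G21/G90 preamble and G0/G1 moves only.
Reading the render: the shape is a regular 5-sided pyramid, base circumscribed radius ≈ 12 mm, apex at z ≈ 18 mm (dimensions read to the nearest mm from the axis ticks). For the g-code, the solid's height is divided into equal slices at the stated Δz and each level perimeter traced with G1 moves after a G0 lift.

; perimeter-only toolpath
G21 ; units = mm
G90 ; absolute positioning
G28 ; home
; layer 1
G0 Z2.2
G0 X22.5 Y12.0
G1 X15.2 Y22.0
G1 X3.5 Y18.2
G1 X3.5 Y5.8
G1 X15.2 Y2.0
G1 X22.5 Y12.0
; layer 2
G0 Z4.5
G0 X21.0 Y12.0
G1 X14.8 Y20.5
G1 X4.7 Y17.3
G1 X4.7 Y6.7
G1 X14.8 Y3.5
G1 X21.0 Y12.0
; layer 3
G0 Z6.8
G0 X19.5 Y12.0
G1 X14.3 Y19.1
G1 X5.9 Y16.4
G1 X5.9 Y7.6
G1 X14.3 Y4.9
G1 X19.5 Y12.0
; layer 4
G0 Z9.0
G0 X18.0 Y12.0
G1 X13.8 Y17.7
G1 X7.2 Y15.6
G1 X7.2 Y8.4
G1 X13.8 Y6.3
G1 X18.0 Y12.0
; layer 5
G0 Z11.2
G0 X16.5 Y12.0
G1 X13.4 Y16.3
G1 X8.4 Y14.7
G1 X8.4 Y9.3
G1 X13.4 Y7.7
G1 X16.5 Y12.0
; layer 6
G0 Z13.5
G0 X15.0 Y12.0
G1 X12.9 Y14.8
G1 X9.6 Y13.8
G1 X9.6 Y10.2
G1 X12.9 Y9.2
G1 X15.0 Y12.0
; layer 7
G0 Z15.8
G0 X13.5 Y12.0
G1 X12.5 Y13.4
G1 X10.8 Y12.9
G1 X10.8 Y11.1
G1 X12.5 Y10.6
G1 X13.5 Y12.0
M2 ; end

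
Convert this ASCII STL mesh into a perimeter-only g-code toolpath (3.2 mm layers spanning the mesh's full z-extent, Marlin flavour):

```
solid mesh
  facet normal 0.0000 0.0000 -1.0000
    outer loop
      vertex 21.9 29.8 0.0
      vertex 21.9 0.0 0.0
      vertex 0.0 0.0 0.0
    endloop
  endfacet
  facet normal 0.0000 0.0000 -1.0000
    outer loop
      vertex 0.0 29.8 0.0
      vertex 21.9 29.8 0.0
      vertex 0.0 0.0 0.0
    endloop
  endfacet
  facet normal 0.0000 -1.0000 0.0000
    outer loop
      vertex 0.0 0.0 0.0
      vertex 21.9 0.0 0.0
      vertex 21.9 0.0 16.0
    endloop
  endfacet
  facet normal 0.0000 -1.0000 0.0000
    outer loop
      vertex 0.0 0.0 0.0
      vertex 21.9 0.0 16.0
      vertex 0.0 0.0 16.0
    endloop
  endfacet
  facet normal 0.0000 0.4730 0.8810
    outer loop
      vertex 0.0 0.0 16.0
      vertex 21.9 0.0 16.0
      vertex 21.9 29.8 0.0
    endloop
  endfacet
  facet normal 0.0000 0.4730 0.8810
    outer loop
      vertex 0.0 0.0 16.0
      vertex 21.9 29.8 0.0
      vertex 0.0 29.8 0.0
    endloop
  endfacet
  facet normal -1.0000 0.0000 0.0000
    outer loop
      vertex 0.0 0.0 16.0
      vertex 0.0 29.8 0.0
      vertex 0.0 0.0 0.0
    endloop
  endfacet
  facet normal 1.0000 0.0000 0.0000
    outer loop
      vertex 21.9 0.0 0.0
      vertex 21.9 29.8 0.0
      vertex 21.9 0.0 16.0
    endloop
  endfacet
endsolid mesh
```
; perimeter-only toolpath
G21 ; units = mm
G90 ; absolute positioning
G28 ; home
; layer 1
G0 Z3.2
G0 X0.0 Y0.0
G1 X21.9 Y0.0
G1 X21.9 Y23.8
G1 X0.0 Y23.8
G1 X0.0 Y0.0
; layer 2
G0 Z6.4
G0 X0.0 Y0.0
G1 X21.9 Y0.0
G1 X21.9 Y17.9
G1 X0.0 Y17.9
G1 X0.0 Y0.0
; layer 3
G0 Z9.6
G0 X0.0 Y0.0
G1 X21.9 Y0.0
G1 X21.9 Y11.9
G1 X0.0 Y11.9
G1 X0.0 Y0.0
; layer 4
G0 Z12.8
G0 X0.0 Y0.0
G1 X21.9 Y0.0
G1 X21.9 Y6.0
G1 X0.0 Y6.0
G1 X0.0 Y0.0
M2 ; end

The solid is a wedge (ramp): 21.9 × 29.8 mm base, rising to 16 mm along the y=0 edge and sloping linearly to z=0 at y=29.8. Slicing at Δz = 3.2 mm — 5 equal slices spanning the solid's height, so layer i sits at z = i·h/5 — gives 4 non-empty perimeters. Each is a 4-segment closed polygon; G0 lifts to the layer z and rapids to the start vertex, then G1 traces the edges. The cross-section shrinks linearly with z (the slice at the apex is degenerate and omitted).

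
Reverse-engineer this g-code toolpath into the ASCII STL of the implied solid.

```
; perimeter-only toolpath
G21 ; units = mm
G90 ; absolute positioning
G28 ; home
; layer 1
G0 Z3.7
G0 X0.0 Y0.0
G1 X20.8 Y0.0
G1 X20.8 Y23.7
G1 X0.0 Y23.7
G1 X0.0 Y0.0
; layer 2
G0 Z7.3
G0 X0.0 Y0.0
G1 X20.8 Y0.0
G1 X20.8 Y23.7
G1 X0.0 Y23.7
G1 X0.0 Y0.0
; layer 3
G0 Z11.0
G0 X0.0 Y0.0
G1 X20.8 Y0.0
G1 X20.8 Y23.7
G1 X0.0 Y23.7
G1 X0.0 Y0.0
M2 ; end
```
solid part
  facet normal 0.0000 0.0000 -1.0000
    outer loop
      vertex 20.8 23.7 0.0
      vertex 20.8 0.0 0.0
      vertex 0.0 0.0 0.0
    endloop
  endfacet
  facet normal 0.0000 0.0000 -1.0000
    outer loop
      vertex 0.0 23.7 0.0
      vertex 20.8 23.7 0.0
      vertex 0.0 0.0 0.0
    endloop
  endfacet
  facet normal 0.0000 0.0000 1.0000
    outer loop
      vertex 0.0 0.0 11.0
      vertex 20.8 0.0 11.0
      vertex 20.8 23.7 11.0
    endloop
  endfacet
  facet normal 0.0000 0.0000 1.0000
    outer loop
      vertex 0.0 0.0 11.0
      vertex 20.8 23.7 11.0
      vertex 0.0 23.7 11.0
    endloop
  endfacet
  facet normal 0.0000 -1.0000 0.0000
    outer loop
      vertex 0.0 0.0 0.0
      vertex 20.8 0.0 0.0
      vertex 20.8 0.0 11.0
    endloop
  endfacet
  facet normal 0.0000 -1.0000 0.0000
    outer loop
      vertex 0.0 0.0 0.0
      vertex 20.8 0.0 11.0
      vertex 0.0 0.0 11.0
    endloop
  endfacet
  facet normal 0.0000 1.0000 0.0000
    outer loop
      vertex 20.8 23.7 11.0
      vertex 20.8 23.7 0.0
      vertex 0.0 23.7 0.0
    endloop
  endfacet
  facet normal 0.0000 1.0000 0.0000
    outer loop
      vertex 0.0 23.7 11.0
      vertex 20.8 23.7 11.0
      vertex 0.0 23.7 0.0
    endloop
  endfacet
  facet normal -1.0000 0.0000 0.0000
    outer loop
      vertex 0.0 23.7 11.0
      vertex 0.0 23.7 0.0
      vertex 0.0 0.0 0.0
    endloop
  endfacet
  facet normal -1.0000 0.0000 0.0000
    outer loop
      vertex 0.0 0.0 11.0
      vertex 0.0 23.7 11.0
      vertex 0.0 0.0 0.0
    endloop
  endfacet
  facet normal 1.0000 0.0000 0.0000
    outer loop
      vertex 20.8 0.0 0.0
      vertex 20.8 23.7 0.0
      vertex 20.8 23.7 11.0
    endloop
  endfacet
  facet normal 1.0000 0.0000 0.0000
    outer loop
      vertex 20.8 0.0 0.0
      vertex 20.8 23.7 11.0
      vertex 20.8 0.0 11.0
    endloop
  endfacet
endsolid part

The G0 Z moves step by Δz≈3.7 mm. Every layer's G1 loop is the same polygon, so the solid is a straight extrusion of it from z=0 to z≈11. Closing with flat bottom and top caps and triangulating gives 12 facets — a rectangular box, roughly 20.8 × 23.7 mm footprint and 11 mm tall.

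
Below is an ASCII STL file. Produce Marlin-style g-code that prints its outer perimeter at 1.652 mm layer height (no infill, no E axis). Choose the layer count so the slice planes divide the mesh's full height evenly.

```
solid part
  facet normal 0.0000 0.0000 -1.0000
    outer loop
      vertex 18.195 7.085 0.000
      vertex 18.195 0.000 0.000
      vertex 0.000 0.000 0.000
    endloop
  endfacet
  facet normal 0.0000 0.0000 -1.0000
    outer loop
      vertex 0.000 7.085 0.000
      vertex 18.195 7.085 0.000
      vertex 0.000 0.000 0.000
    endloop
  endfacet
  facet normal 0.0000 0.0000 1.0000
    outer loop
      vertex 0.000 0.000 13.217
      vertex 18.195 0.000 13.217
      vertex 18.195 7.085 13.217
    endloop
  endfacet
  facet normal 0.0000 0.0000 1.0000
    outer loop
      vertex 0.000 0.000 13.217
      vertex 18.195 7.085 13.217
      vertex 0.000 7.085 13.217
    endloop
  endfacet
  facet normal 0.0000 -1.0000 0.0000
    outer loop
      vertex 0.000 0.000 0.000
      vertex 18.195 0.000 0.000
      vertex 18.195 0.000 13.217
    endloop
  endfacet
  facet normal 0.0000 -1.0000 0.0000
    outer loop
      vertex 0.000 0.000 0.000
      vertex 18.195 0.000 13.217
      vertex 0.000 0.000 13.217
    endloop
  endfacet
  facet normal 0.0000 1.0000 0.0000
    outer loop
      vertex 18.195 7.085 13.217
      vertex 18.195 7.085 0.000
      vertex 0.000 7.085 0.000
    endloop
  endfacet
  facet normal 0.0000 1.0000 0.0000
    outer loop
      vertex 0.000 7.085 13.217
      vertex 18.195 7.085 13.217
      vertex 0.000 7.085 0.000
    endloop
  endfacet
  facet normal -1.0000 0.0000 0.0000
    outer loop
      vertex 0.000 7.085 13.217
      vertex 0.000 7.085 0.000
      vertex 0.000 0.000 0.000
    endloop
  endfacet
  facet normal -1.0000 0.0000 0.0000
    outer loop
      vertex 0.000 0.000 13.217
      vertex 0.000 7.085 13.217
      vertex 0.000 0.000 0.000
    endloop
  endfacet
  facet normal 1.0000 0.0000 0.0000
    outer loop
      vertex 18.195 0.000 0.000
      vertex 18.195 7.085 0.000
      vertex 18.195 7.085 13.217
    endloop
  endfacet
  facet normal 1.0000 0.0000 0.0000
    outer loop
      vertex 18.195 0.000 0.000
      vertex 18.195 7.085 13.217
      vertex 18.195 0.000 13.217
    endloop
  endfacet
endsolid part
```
; perimeter-only toolpath
G21 ; units = mm
G90 ; absolute positioning
G28 ; home
; layer 1
G0 Z1.652
G0 X0.000 Y0.000
G1 X18.195 Y0.000
G1 X18.195 Y7.085
G1 X0.000 Y7.085
G1 X0.000 Y0.000
; layer 2
G0 Z3.304
G0 X0.000 Y0.000
G1 X18.195 Y0.000
G1 X18.195 Y7.085
G1 X0.000 Y7.085
G1 X0.000 Y0.000
; layer 3
G0 Z4.956
G0 X0.000 Y0.000
G1 X18.195 Y0.000
G1 X18.195 Y7.085
G1 X0.000 Y7.085
G1 X0.000 Y0.000
; layer 4
G0 Z6.609
G0 X0.000 Y0.000
G1 X18.195 Y0.000
G1 X18.195 Y7.085
G1 X0.000 Y7.085
G1 X0.000 Y0.000
; layer 5
G0 Z8.261
G0 X0.000 Y0.000
G1 X18.195 Y0.000
G1 X18.195 Y7.085
G1 X0.000 Y7.085
G1 X0.000 Y0.000
; layer 6
G0 Z9.913
G0 X0.000 Y0.000
G1 X18.195 Y0.000
G1 X18.195 Y7.085
G1 X0.000 Y7.085
G1 X0.000 Y0.000
; layer 7
G0 Z11.565
G0 X0.000 Y0.000
G1 X18.195 Y0.000
G1 X18.195 Y7.085
G1 X0.000 Y7.085
G1 X0.000 Y0.000
; layer 8
G0 Z13.217
G0 X0.000 Y0.000
G1 X18.195 Y0.000
G1 X18.195 Y7.085
G1 X0.000 Y7.085
G1 X0.000 Y0.000
M2 ; end

The solid is a rectangular box, roughly 18.2 × 7.08 mm footprint and 13.2 mm tall. Slicing at Δz = 1.652 mm — 8 equal slices spanning the solid's height, so layer i sits at z = i·h/8 — gives 8 non-empty perimeters. Each is a 4-segment closed polygon; G0 lifts to the layer z and rapids to the start vertex, then G1 traces the edges.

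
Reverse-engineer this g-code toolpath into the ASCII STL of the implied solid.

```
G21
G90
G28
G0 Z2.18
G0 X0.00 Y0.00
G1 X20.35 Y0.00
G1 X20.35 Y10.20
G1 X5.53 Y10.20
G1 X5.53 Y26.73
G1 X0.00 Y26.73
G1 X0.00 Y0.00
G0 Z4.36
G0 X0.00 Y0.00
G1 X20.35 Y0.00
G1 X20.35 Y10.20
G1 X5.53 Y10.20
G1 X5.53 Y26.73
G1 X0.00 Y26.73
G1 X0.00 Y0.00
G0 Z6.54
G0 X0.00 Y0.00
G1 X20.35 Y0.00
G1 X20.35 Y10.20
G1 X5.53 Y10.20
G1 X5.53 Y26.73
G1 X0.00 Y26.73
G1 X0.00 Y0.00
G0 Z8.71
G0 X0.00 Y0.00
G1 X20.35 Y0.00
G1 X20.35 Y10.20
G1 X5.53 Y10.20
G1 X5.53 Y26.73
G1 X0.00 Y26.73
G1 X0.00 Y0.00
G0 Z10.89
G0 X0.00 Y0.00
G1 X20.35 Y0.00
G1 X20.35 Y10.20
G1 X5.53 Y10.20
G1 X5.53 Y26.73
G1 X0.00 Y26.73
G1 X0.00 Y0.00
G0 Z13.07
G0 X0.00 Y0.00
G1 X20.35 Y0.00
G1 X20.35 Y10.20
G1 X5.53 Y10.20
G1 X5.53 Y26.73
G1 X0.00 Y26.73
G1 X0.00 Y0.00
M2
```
solid part
  facet normal 0.0000 0.0000 -1.0000
    outer loop
      vertex 20.35 10.20 0.00
      vertex 20.35 0.00 0.00
      vertex 0.00 0.00 0.00
    endloop
  endfacet
  facet normal 0.0000 0.0000 -1.0000
    outer loop
      vertex 5.53 10.20 0.00
      vertex 20.35 10.20 0.00
      vertex 0.00 0.00 0.00
    endloop
  endfacet
  facet normal 0.0000 0.0000 -1.0000
    outer loop
      vertex 5.53 26.73 0.00
      vertex 5.53 10.20 0.00
      vertex 0.00 0.00 0.00
    endloop
  endfacet
  facet normal 0.0000 0.0000 -1.0000
    outer loop
      vertex 0.00 26.73 0.00
      vertex 5.53 26.73 0.00
      vertex 0.00 0.00 0.00
    endloop
  endfacet
  facet normal 0.0000 0.0000 1.0000
    outer loop
      vertex 0.00 0.00 13.07
      vertex 20.35 0.00 13.07
      vertex 20.35 10.20 13.07
    endloop
  endfacet
  facet normal 0.0000 0.0000 1.0000
    outer loop
      vertex 0.00 0.00 13.07
      vertex 20.35 10.20 13.07
      vertex 5.53 10.20 13.07
    endloop
  endfacet
  facet normal 0.0000 0.0000 1.0000
    outer loop
      vertex 0.00 0.00 13.07
      vertex 5.53 10.20 13.07
      vertex 5.53 26.73 13.07
    endloop
  endfacet
  facet normal 0.0000 0.0000 1.0000
    outer loop
      vertex 0.00 0.00 13.07
      vertex 5.53 26.73 13.07
      vertex 0.00 26.73 13.07
    endloop
  endfacet
  facet normal 0.0000 -1.0000 0.0000
    outer loop
      vertex 0.00 0.00 0.00
      vertex 20.35 0.00 0.00
      vertex 20.35 0.00 13.07
    endloop
  endfacet
  facet normal 0.0000 -1.0000 0.0000
    outer loop
      vertex 0.00 0.00 0.00
      vertex 20.35 0.00 13.07
      vertex 0.00 0.00 13.07
    endloop
  endfacet
  facet normal 1.0000 0.0000 0.0000
    outer loop
      vertex 20.35 0.00 0.00
      vertex 20.35 10.20 0.00
      vertex 20.35 10.20 13.07
    endloop
  endfacet
  facet normal 1.0000 0.0000 0.0000
    outer loop
      vertex 20.35 0.00 0.00
      vertex 20.35 10.20 13.07
      vertex 20.35 0.00 13.07
    endloop
  endfacet
  facet normal 0.0000 1.0000 0.0000
    outer loop
      vertex 20.35 10.20 0.00
      vertex 5.53 10.20 0.00
      vertex 5.53 10.20 13.07
    endloop
  endfacet
  facet normal 0.0000 1.0000 0.0000
    outer loop
      vertex 20.35 10.20 0.00
      vertex 5.53 10.20 13.07
      vertex 20.35 10.20 13.07
    endloop
  endfacet
  facet normal 1.0000 0.0000 0.0000
    outer loop
      vertex 5.53 10.20 0.00
      vertex 5.53 26.73 0.00
      vertex 5.53 26.73 13.07
    endloop
  endfacet
  facet normal 1.0000 0.0000 0.0000
    outer loop
      vertex 5.53 10.20 0.00
      vertex 5.53 26.73 13.07
      vertex 5.53 10.20 13.07
    endloop
  endfacet
  facet normal 0.0000 1.0000 0.0000
    outer loop
      vertex 5.53 26.73 0.00
      vertex 0.00 26.73 0.00
      vertex 0.00 26.73 13.07
    endloop
  endfacet
  facet normal 0.0000 1.0000 0.0000
    outer loop
      vertex 5.53 26.73 0.00
      vertex 0.00 26.73 13.07
      vertex 5.53 26.73 13.07
    endloop
  endfacet
  facet normal -1.0000 0.0000 0.0000
    outer loop
      vertex 0.00 26.73 0.00
      vertex 0.00 0.00 0.00
      vertex 0.00 0.00 13.07
    endloop
  endfacet
  facet normal -1.0000 0.0000 0.0000
    outer loop
      vertex 0.00 26.73 0.00
      vertex 0.00 0.00 13.07
      vertex 0.00 26.73 13.07
    endloop
  endfacet
endsolid part

The G0 Z moves step by Δz≈2.18 mm. Every layer's G1 loop is the same polygon, so the solid is a straight extrusion of it from z=0 to z≈13.1. Closing with flat bottom and top caps and triangulating gives 20 facets — an L-shaped prism: outer 20.4 × 26.7 mm, arm thicknesses ≈ 10.2 mm (horizontal) and 5.53 mm (vertical), extruded 13.1 mm in z.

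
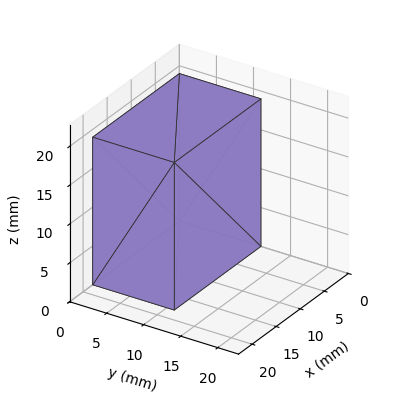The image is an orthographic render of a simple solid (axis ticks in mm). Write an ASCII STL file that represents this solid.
Reading the render: the shape is a rectangular box, roughly 18 × 11 mm footprint and 19 mm tall (dimensions read to the nearest mm from the axis ticks). For the STL, each face is triangulated and given an outward normal.

solid part
  facet normal 0.0000 0.0000 -1.0000
    outer loop
      vertex 18.00 11.00 0.00
      vertex 18.00 0.00 0.00
      vertex 0.00 0.00 0.00
    endloop
  endfacet
  facet normal 0.0000 0.0000 -1.0000
    outer loop
      vertex 0.00 11.00 0.00
      vertex 18.00 11.00 0.00
      vertex 0.00 0.00 0.00
    endloop
  endfacet
  facet normal 0.0000 0.0000 1.0000
    outer loop
      vertex 0.00 0.00 19.00
      vertex 18.00 0.00 19.00
      vertex 18.00 11.00 19.00
    endloop
  endfacet
  facet normal 0.0000 0.0000 1.0000
    outer loop
      vertex 0.00 0.00 19.00
      vertex 18.00 11.00 19.00
      vertex 0.00 11.00 19.00
    endloop
  endfacet
  facet normal 0.0000 -1.0000 0.0000
    outer loop
      vertex 0.00 0.00 0.00
      vertex 18.00 0.00 0.00
      vertex 18.00 0.00 19.00
    endloop
  endfacet
  facet normal 0.0000 -1.0000 0.0000
    outer loop
      vertex 0.00 0.00 0.00
      vertex 18.00 0.00 19.00
      vertex 0.00 0.00 19.00
    endloop
  endfacet
  facet normal 0.0000 1.0000 0.0000
    outer loop
      vertex 18.00 11.00 19.00
      vertex 18.00 11.00 0.00
      vertex 0.00 11.00 0.00
    endloop
  endfacet
  facet normal 0.0000 1.0000 0.0000
    outer loop
      vertex 0.00 11.00 19.00
      vertex 18.00 11.00 19.00
      vertex 0.00 11.00 0.00
    endloop
  endfacet
  facet normal -1.0000 0.0000 0.0000
    outer loop
      vertex 0.00 11.00 19.00
      vertex 0.00 11.00 0.00
      vertex 0.00 0.00 0.00
    endloop
  endfacet
  facet normal -1.0000 0.0000 0.0000
    outer loop
      vertex 0.00 0.00 19.00
      vertex 0.00 11.00 19.00
      vertex 0.00 0.00 0.00
    endloop
  endfacet
  facet normal 1.0000 0.0000 0.0000
    outer loop
      vertex 18.00 0.00 0.00
      vertex 18.00 11.00 0.00
      vertex 18.00 11.00 19.00
    endloop
  endfacet
  facet normal 1.0000 0.0000 0.0000
    outer loop
      vertex 18.00 0.00 0.00
      vertex 18.00 11.00 19.00
      vertex 18.00 0.00 19.00
    endloop
  endfacet
endsolid part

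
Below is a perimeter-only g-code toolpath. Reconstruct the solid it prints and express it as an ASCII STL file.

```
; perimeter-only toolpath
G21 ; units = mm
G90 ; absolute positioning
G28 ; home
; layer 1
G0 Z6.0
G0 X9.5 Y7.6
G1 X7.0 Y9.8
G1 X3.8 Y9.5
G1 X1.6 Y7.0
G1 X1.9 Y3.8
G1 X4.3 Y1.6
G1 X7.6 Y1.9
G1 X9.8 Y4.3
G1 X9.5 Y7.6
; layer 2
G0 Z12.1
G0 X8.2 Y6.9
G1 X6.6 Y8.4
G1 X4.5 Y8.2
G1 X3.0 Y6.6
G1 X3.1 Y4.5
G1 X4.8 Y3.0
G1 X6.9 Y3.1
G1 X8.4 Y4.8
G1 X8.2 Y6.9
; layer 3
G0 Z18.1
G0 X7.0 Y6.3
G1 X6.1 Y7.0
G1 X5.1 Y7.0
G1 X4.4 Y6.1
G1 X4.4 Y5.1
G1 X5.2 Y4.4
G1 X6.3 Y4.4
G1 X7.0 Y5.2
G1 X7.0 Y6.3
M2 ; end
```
solid part
  facet normal 0.0000 0.0000 -1.0000
    outer loop
      vertex 3.2 10.8 0.0
      vertex 7.5 11.1 0.0
      vertex 10.8 8.2 0.0
    endloop
  endfacet
  facet normal 0.0000 0.0000 -1.0000
    outer loop
      vertex 0.3 7.5 0.0
      vertex 3.2 10.8 0.0
      vertex 10.8 8.2 0.0
    endloop
  endfacet
  facet normal 0.0000 0.0000 -1.0000
    outer loop
      vertex 0.6 3.2 0.0
      vertex 0.3 7.5 0.0
      vertex 10.8 8.2 0.0
    endloop
  endfacet
  facet normal 0.0000 0.0000 -1.0000
    outer loop
      vertex 3.9 0.3 0.0
      vertex 0.6 3.2 0.0
      vertex 10.8 8.2 0.0
    endloop
  endfacet
  facet normal 0.0000 0.0000 -1.0000
    outer loop
      vertex 8.2 0.6 0.0
      vertex 3.9 0.3 0.0
      vertex 10.8 8.2 0.0
    endloop
  endfacet
  facet normal 0.0000 0.0000 -1.0000
    outer loop
      vertex 11.1 3.9 0.0
      vertex 8.2 0.6 0.0
      vertex 10.8 8.2 0.0
    endloop
  endfacet
  facet normal 0.6450 0.7340 0.2126
    outer loop
      vertex 10.8 8.2 0.0
      vertex 7.5 11.1 0.0
      vertex 5.7 5.7 24.1
    endloop
  endfacet
  facet normal -0.0680 0.9746 0.2133
    outer loop
      vertex 7.5 11.1 0.0
      vertex 3.2 10.8 0.0
      vertex 5.7 5.7 24.1
    endloop
  endfacet
  facet normal -0.7340 0.6450 0.2126
    outer loop
      vertex 3.2 10.8 0.0
      vertex 0.3 7.5 0.0
      vertex 5.7 5.7 24.1
    endloop
  endfacet
  facet normal -0.9746 -0.0680 0.2133
    outer loop
      vertex 0.3 7.5 0.0
      vertex 0.6 3.2 0.0
      vertex 5.7 5.7 24.1
    endloop
  endfacet
  facet normal -0.6450 -0.7340 0.2126
    outer loop
      vertex 0.6 3.2 0.0
      vertex 3.9 0.3 0.0
      vertex 5.7 5.7 24.1
    endloop
  endfacet
  facet normal 0.0680 -0.9746 0.2133
    outer loop
      vertex 3.9 0.3 0.0
      vertex 8.2 0.6 0.0
      vertex 5.7 5.7 24.1
    endloop
  endfacet
  facet normal 0.7340 -0.6450 0.2126
    outer loop
      vertex 8.2 0.6 0.0
      vertex 11.1 3.9 0.0
      vertex 5.7 5.7 24.1
    endloop
  endfacet
  facet normal 0.9746 0.0680 0.2133
    outer loop
      vertex 11.1 3.9 0.0
      vertex 10.8 8.2 0.0
      vertex 5.7 5.7 24.1
    endloop
  endfacet
endsolid part

The G0 Z moves step by Δz≈6.0 mm. The G1 loops shrink linearly with z, so the solid tapers from its base footprint up to z≈24.1. Closing with a flat bottom cap and the tapered top and triangulating gives 14 facets — a regular 8-sided pyramid, base circumscribed radius ≈ 5.7 mm, apex at z ≈ 24.1 mm.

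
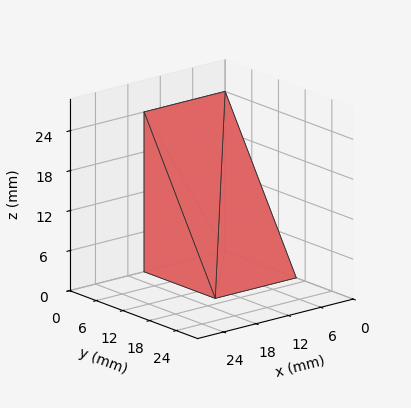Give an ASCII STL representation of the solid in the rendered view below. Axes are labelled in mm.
Reading the render: the shape is a wedge (ramp): 15 × 16 mm base, rising to 24 mm along the y=0 edge and sloping linearly to z=0 at y=16 (dimensions read to the nearest mm from the axis ticks). For the STL, each face is triangulated and given an outward normal.

solid part
  facet normal 0.0000 0.0000 -1.0000
    outer loop
      vertex 15.0 16.0 0.0
      vertex 15.0 0.0 0.0
      vertex 0.0 0.0 0.0
    endloop
  endfacet
  facet normal 0.0000 0.0000 -1.0000
    outer loop
      vertex 0.0 16.0 0.0
      vertex 15.0 16.0 0.0
      vertex 0.0 0.0 0.0
    endloop
  endfacet
  facet normal 0.0000 -1.0000 0.0000
    outer loop
      vertex 0.0 0.0 0.0
      vertex 15.0 0.0 0.0
      vertex 15.0 0.0 24.0
    endloop
  endfacet
  facet normal 0.0000 -1.0000 0.0000
    outer loop
      vertex 0.0 0.0 0.0
      vertex 15.0 0.0 24.0
      vertex 0.0 0.0 24.0
    endloop
  endfacet
  facet normal 0.0000 0.8321 0.5547
    outer loop
      vertex 0.0 0.0 24.0
      vertex 15.0 0.0 24.0
      vertex 15.0 16.0 0.0
    endloop
  endfacet
  facet normal 0.0000 0.8321 0.5547
    outer loop
      vertex 0.0 0.0 24.0
      vertex 15.0 16.0 0.0
      vertex 0.0 16.0 0.0
    endloop
  endfacet
  facet normal -1.0000 0.0000 0.0000
    outer loop
      vertex 0.0 0.0 24.0
      vertex 0.0 16.0 0.0
      vertex 0.0 0.0 0.0
    endloop
  endfacet
  facet normal 1.0000 0.0000 0.0000
    outer loop
      vertex 15.0 0.0 0.0
      vertex 15.0 16.0 0.0
      vertex 15.0 0.0 24.0
    endloop
  endfacet
endsolid part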